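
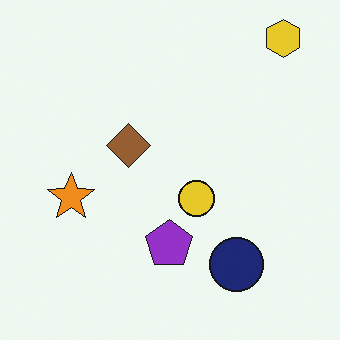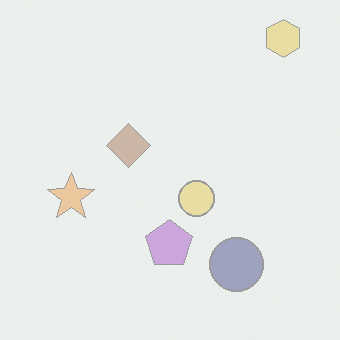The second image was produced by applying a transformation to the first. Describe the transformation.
Given much lower contrast.

Tones are pushed toward mid-grey across the whole image — a global contrast change.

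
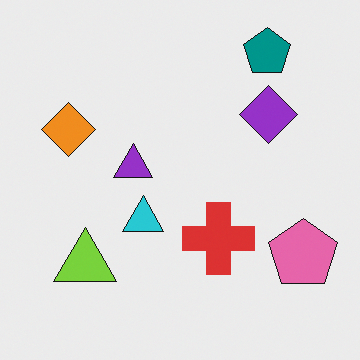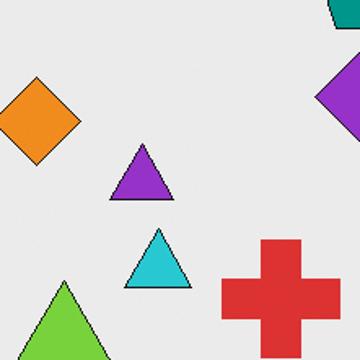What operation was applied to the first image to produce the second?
This is the original image cropped to a noticeably smaller region and rescaled.

The visible shapes are larger and the field of view is narrower; shapes near the original edges may be partly or wholly outside the frame — a crop-and-rescale.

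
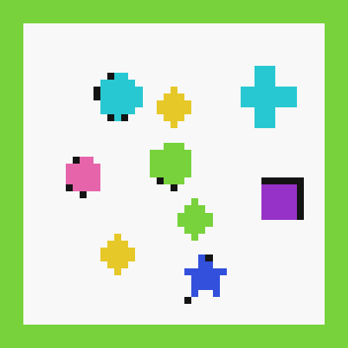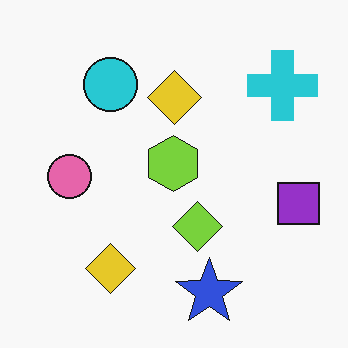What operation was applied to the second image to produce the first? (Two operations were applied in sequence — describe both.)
Moderately pixelated, then framed with a lime border.

Shapes are reduced to large square blocks; fine edges and outlines are lost — a downscale-then-upscale (mosaic) effect. A solid lime frame runs around the edge of the first image, with the content slightly shrunk inside it.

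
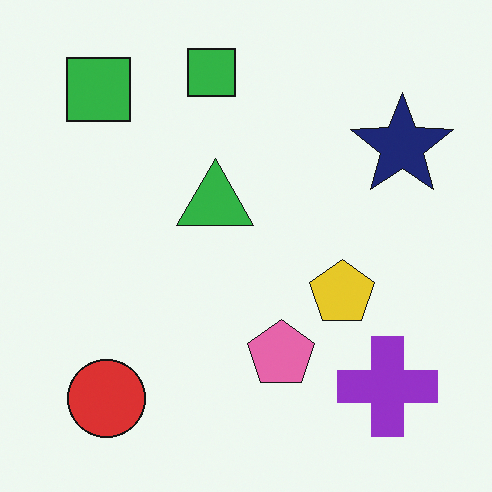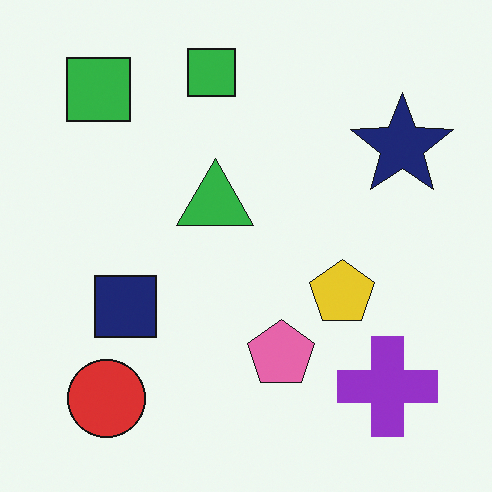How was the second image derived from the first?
Overlaid with an additional navy square.

A navy square appears in the second image that is absent from the first.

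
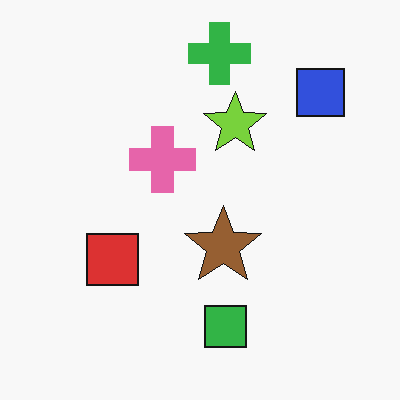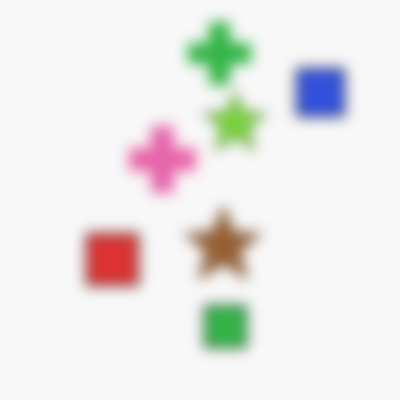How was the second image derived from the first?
The second image is the first strongly gaussian-blurred.

Shape edges and outlines are uniformly softened across the whole image.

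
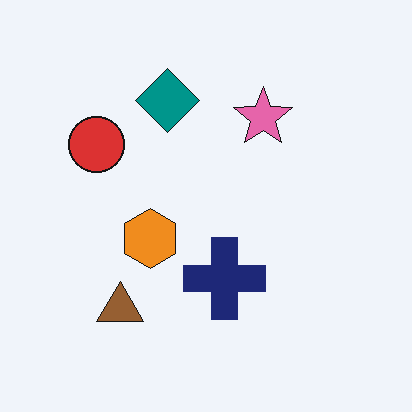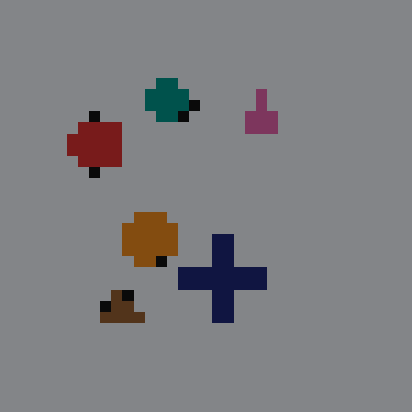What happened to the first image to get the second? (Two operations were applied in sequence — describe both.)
The image was heavily pixelated into large blocks, then substantially darkened.

Shapes are reduced to large square blocks; fine edges and outlines are lost — a downscale-then-upscale (mosaic) effect. Every pixel — background and shapes alike — is uniformly darkened.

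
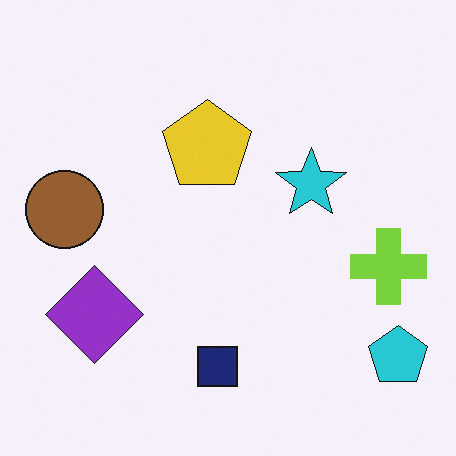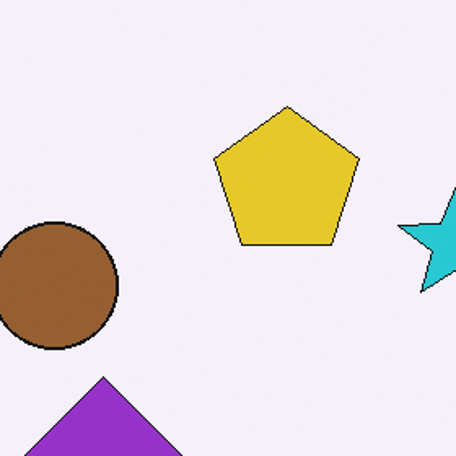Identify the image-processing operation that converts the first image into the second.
This is the original image cropped to a noticeably smaller region and rescaled.

The visible shapes are larger and the field of view is narrower; shapes near the original edges may be partly or wholly outside the frame — a crop-and-rescale.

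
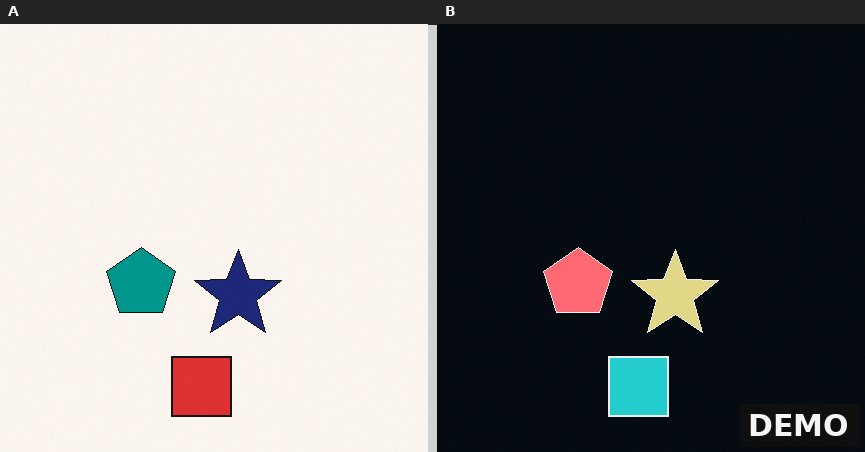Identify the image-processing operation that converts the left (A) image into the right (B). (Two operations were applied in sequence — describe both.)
The image was color-inverted (negative), then watermarked with the text "DEMO" in the lower-right corner.

The light background has become dark and every shape's color is its complement — a photographic negative. A dark label reading "DEMO" appears in the lower-right corner.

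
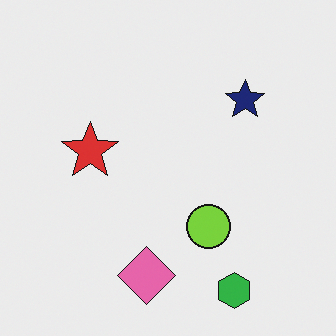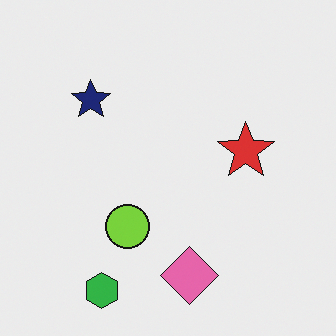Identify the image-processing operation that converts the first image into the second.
The second image is the first flipped horizontally (left ↔ right).

The red star is in the left of the first image and the right of the second — shapes on opposite sides of the vertical midline have swapped in a mirror flip.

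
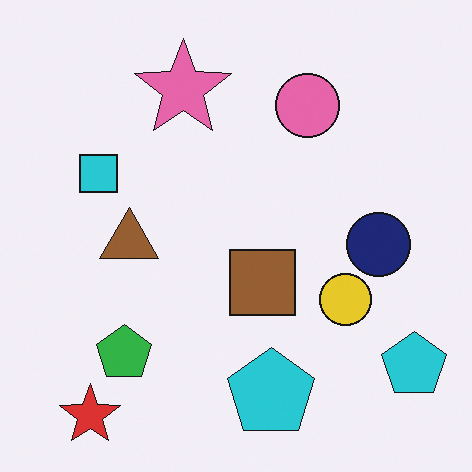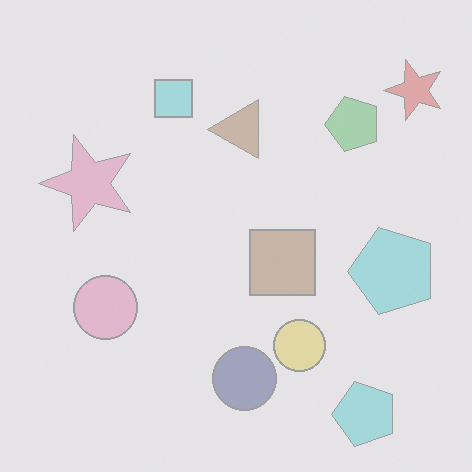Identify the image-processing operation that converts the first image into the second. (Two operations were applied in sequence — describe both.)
The transformation is: transposed (reflected across the top-left ↔ bottom-right diagonal), then washed out (contrast reduced).

Shapes have swapped their row and column positions — what was in the top-right is now in the bottom-left — a diagonal reflection. Tones are pushed toward mid-grey across the whole image — a global contrast change.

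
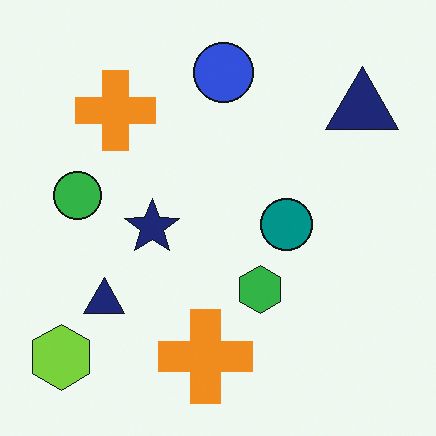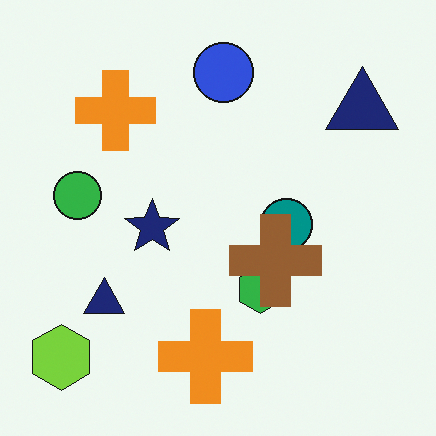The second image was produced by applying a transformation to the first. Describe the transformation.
The transformation is: overlaid with an additional brown cross.

A brown cross appears in the second image that is absent from the first.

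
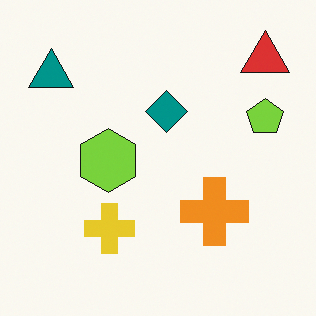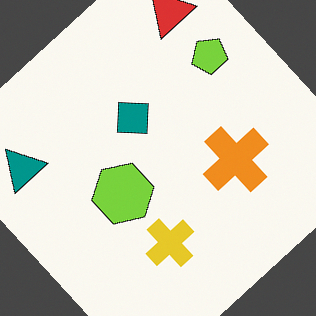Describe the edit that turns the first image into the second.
The transformation is: rotated counter-clockwise by a large amount — several tens of degrees.

Every shape is tilted by the same angle and the image corners show triangular fill wedges — a whole-image rotation by a non-right angle.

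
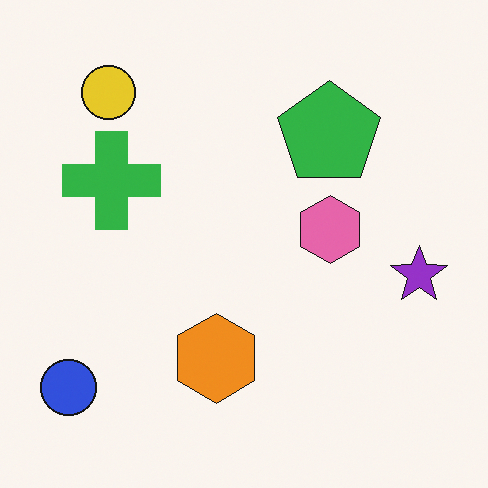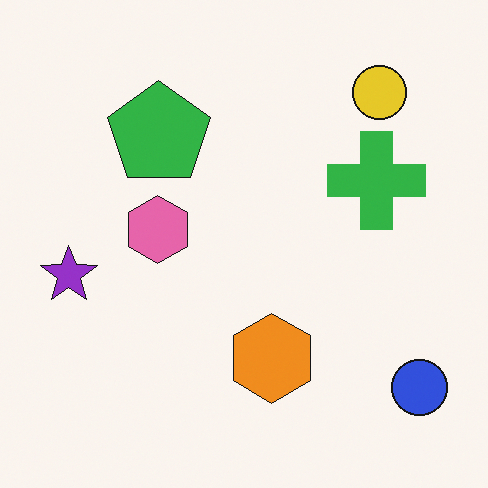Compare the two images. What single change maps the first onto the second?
The image was flipped horizontally (left ↔ right).

The blue circle is in the bottom-left of the first image and the bottom-right of the second — shapes on opposite sides of the vertical midline have swapped in a mirror flip.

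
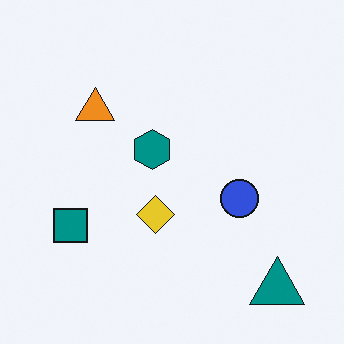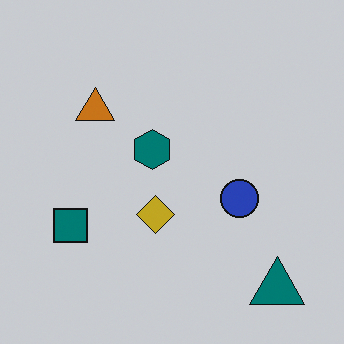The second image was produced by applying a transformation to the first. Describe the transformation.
This is the original image darkened a little.

Every pixel — background and shapes alike — is uniformly darkened.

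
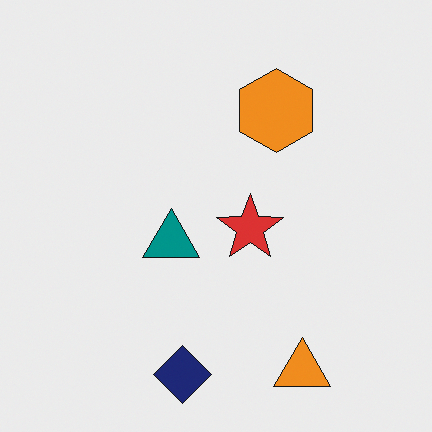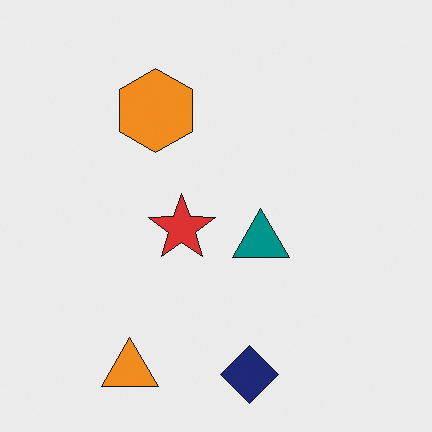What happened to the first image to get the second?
The transformation is: flipped horizontally (left ↔ right).

The orange triangle is in the bottom-right of the first image and the bottom-left of the second — shapes on opposite sides of the vertical midline have swapped in a mirror flip.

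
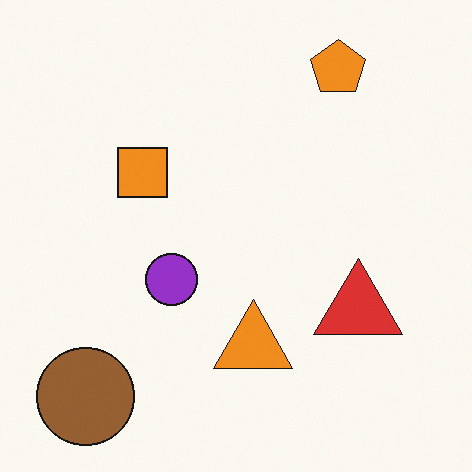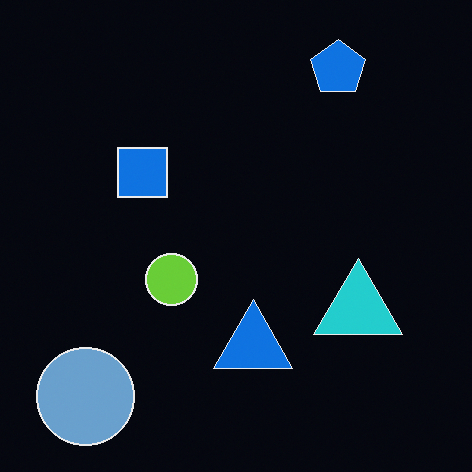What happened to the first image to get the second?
The transformation is: color-inverted (negative).

The light background has become dark and every shape's color is its complement — a photographic negative.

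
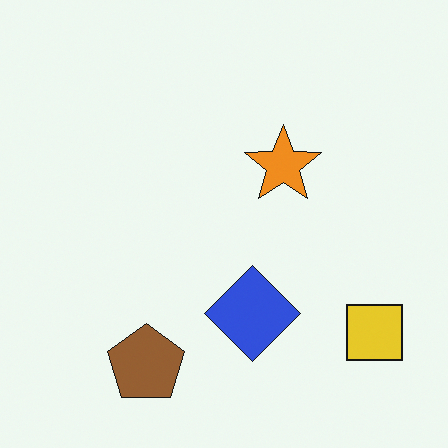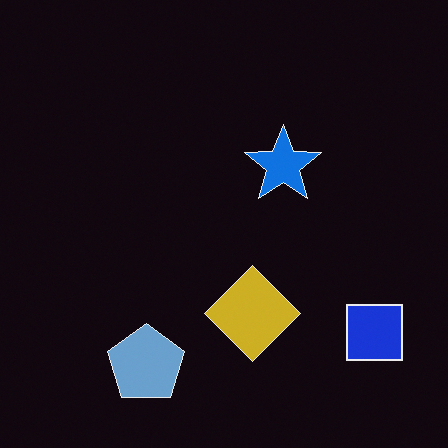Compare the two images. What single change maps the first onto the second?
This is the original image color-inverted (negative).

The light background has become dark and every shape's color is its complement — a photographic negative.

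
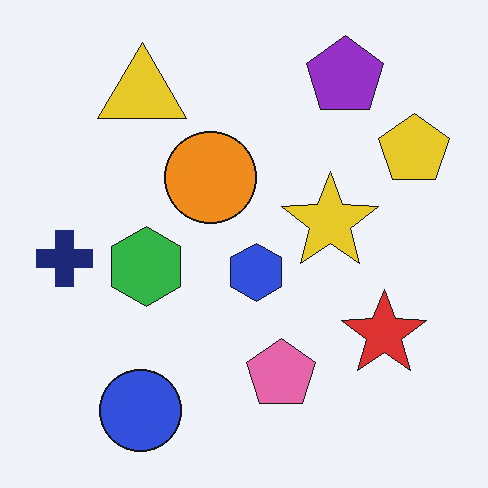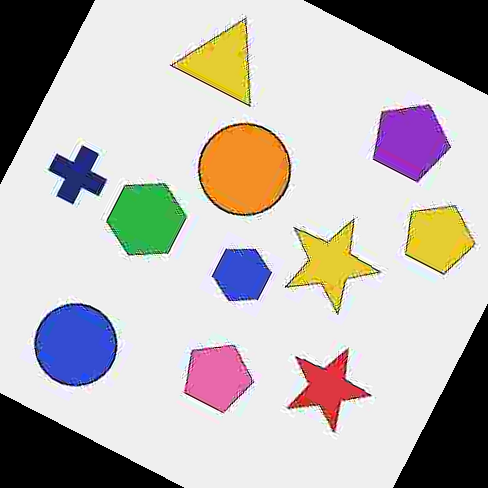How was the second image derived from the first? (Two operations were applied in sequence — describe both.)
This is the original image degraded with heavy JPEG compression, then rotated clockwise by a moderate amount.

Blocky 8×8 compression artifacts appear around shape edges and the flat background shows ringing — characteristic JPEG degradation. Every shape is tilted by the same angle and the image corners show triangular fill wedges — a whole-image rotation by a non-right angle.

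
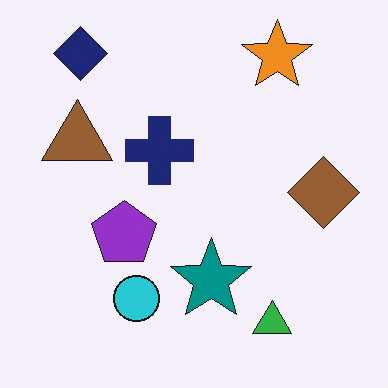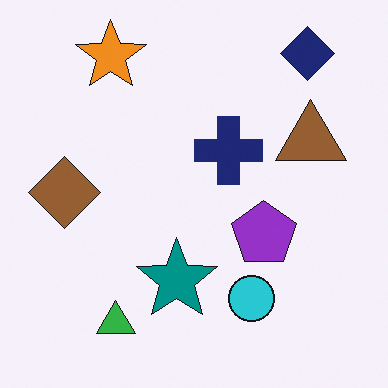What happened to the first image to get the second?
The transformation is: flipped horizontally (left ↔ right).

The brown diamond is in the right of the first image and the left of the second — shapes on opposite sides of the vertical midline have swapped in a mirror flip.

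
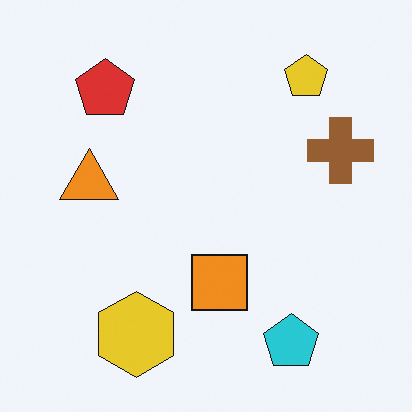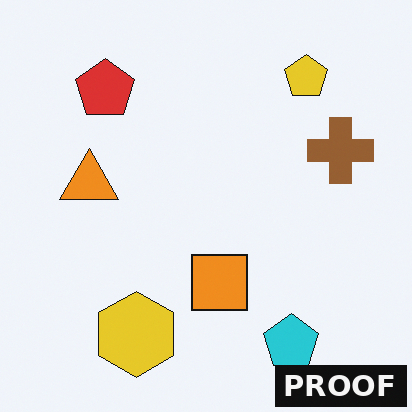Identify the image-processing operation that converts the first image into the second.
The second image is the first watermarked with the text "PROOF" in the lower-right corner.

A dark label reading "PROOF" appears in the lower-right corner.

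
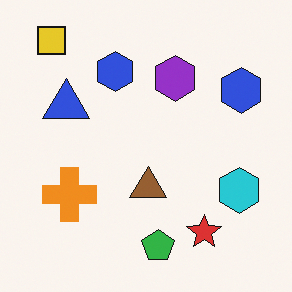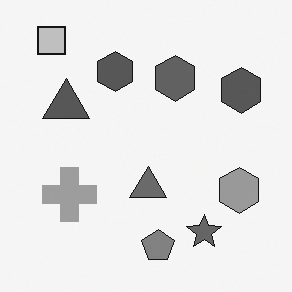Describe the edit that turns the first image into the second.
The transformation is: converted to grayscale.

All color is removed — every shape is now a shade of grey.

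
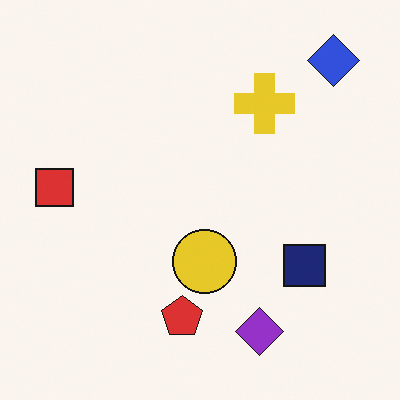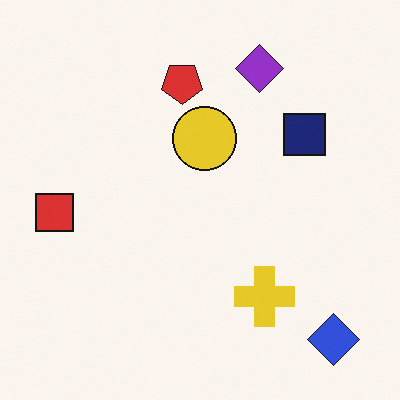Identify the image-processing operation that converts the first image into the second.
The second image is the first flipped vertically (top ↔ bottom).

The blue diamond is in the top-right of the first image and the bottom-right of the second — shapes on opposite sides of the horizontal midline have swapped in a mirror flip.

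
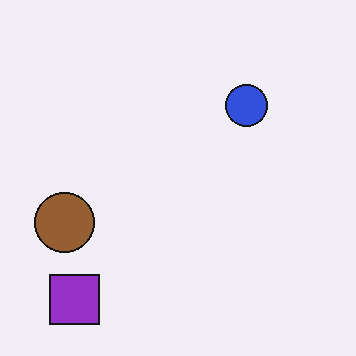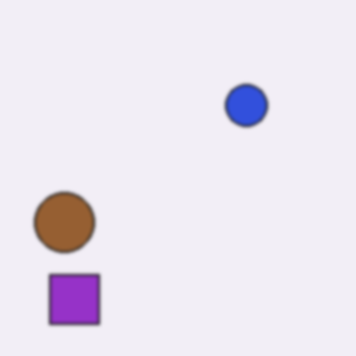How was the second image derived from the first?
This is the original image slightly softened.

Shape edges and outlines are uniformly softened across the whole image.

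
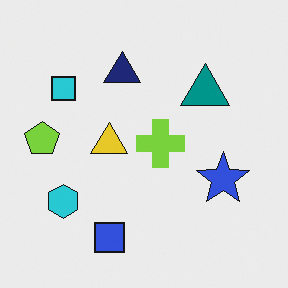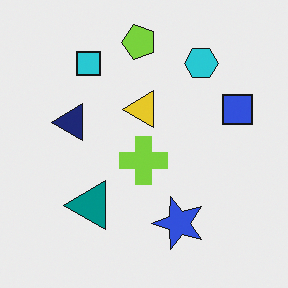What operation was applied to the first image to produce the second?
Transposed (reflected across the top-left ↔ bottom-right diagonal).

Shapes have swapped their row and column positions — what was in the top-right is now in the bottom-left — a diagonal reflection.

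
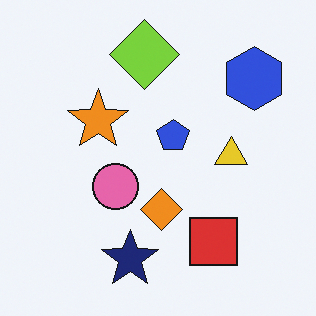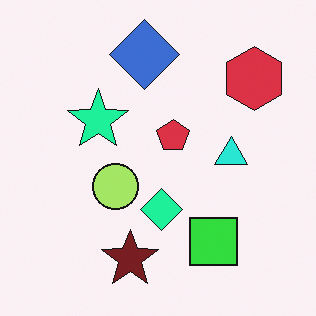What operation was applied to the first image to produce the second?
This is the original image hue-shifted noticeably.

Every shape's color has rotated by the same amount around the hue wheel — a uniform hue shift.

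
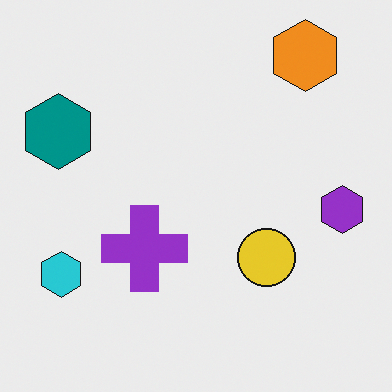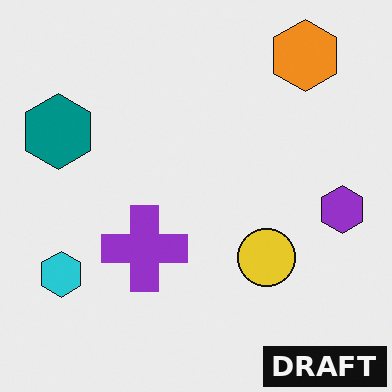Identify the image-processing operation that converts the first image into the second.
This is the original image watermarked with the text "DRAFT" in the lower-right corner.

A dark label reading "DRAFT" appears in the lower-right corner.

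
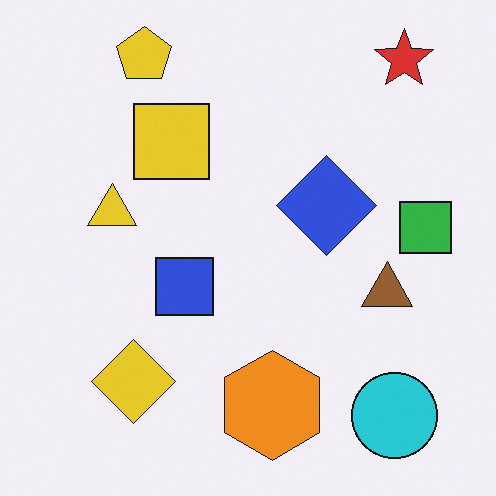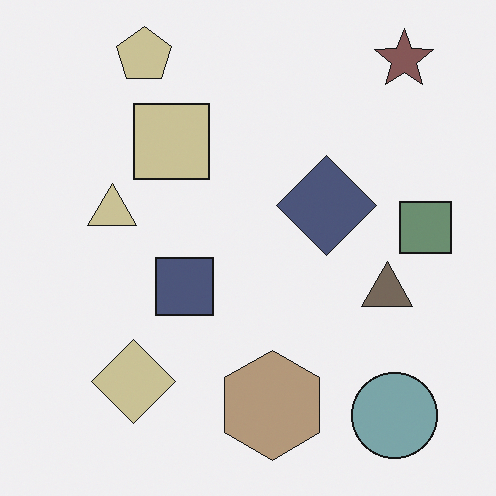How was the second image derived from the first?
The image was made much more muted (saturation change).

All colors are more muted and greyish — a global saturation change.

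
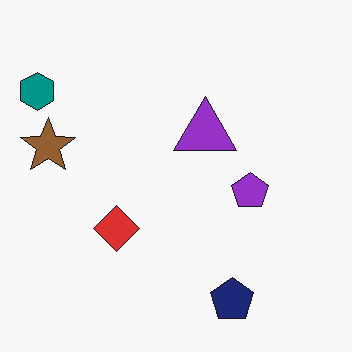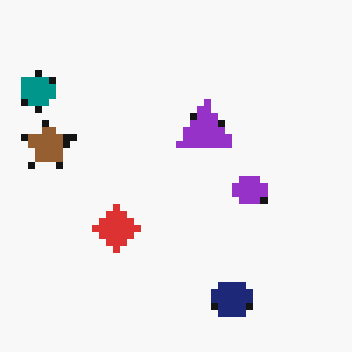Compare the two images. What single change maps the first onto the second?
The image was moderately pixelated.

Shapes are reduced to large square blocks; fine edges and outlines are lost — a downscale-then-upscale (mosaic) effect.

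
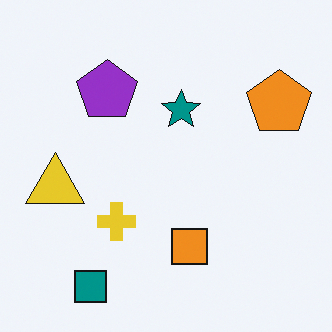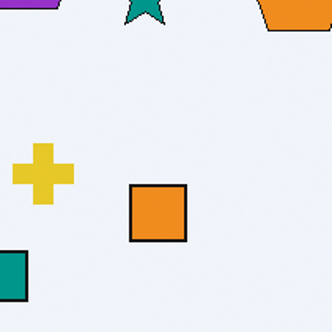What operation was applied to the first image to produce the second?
The image was cropped slightly and scaled back up.

The visible shapes are larger and the field of view is narrower; shapes near the original edges may be partly or wholly outside the frame — a crop-and-rescale.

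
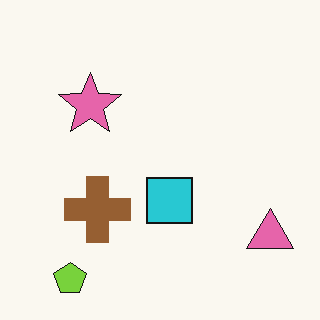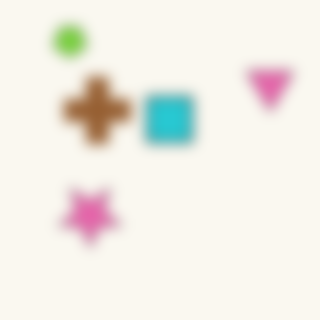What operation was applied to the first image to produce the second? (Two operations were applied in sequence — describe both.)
The image was heavily blurred, then flipped vertically (top ↔ bottom).

Shape edges and outlines are uniformly softened across the whole image. The lime pentagon is in the bottom-left of the first image and the top-left of the second — shapes on opposite sides of the horizontal midline have swapped in a mirror flip.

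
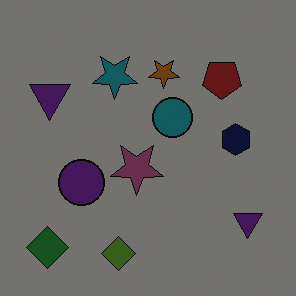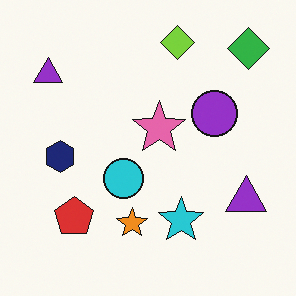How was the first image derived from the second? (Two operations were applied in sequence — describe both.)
The image was rotated 180°, then noticeably darkened.

The green diamond sits in the top-right of the second image and the bottom-left of the first — consistent with a whole-image 180° rotation. Every pixel — background and shapes alike — is uniformly darkened.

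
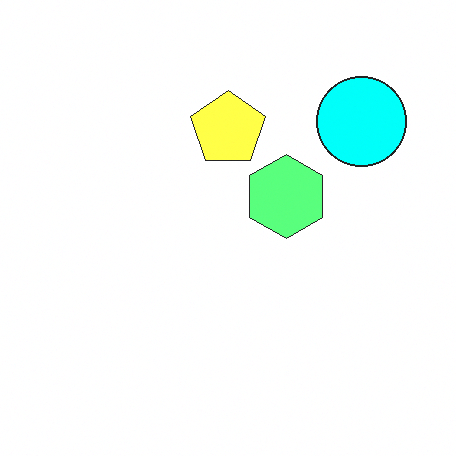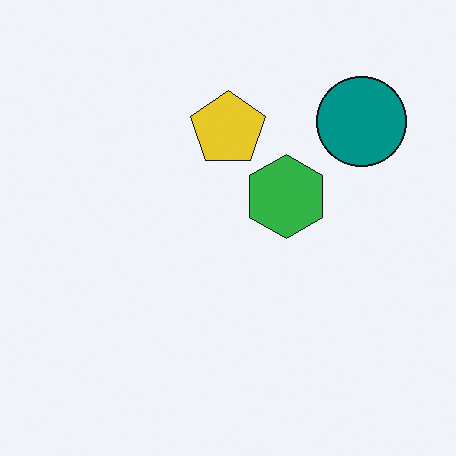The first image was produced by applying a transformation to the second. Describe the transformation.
This is the original image substantially brightened.

Every pixel — background and shapes alike — is uniformly brightened.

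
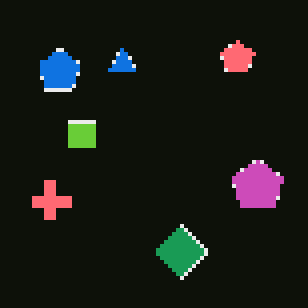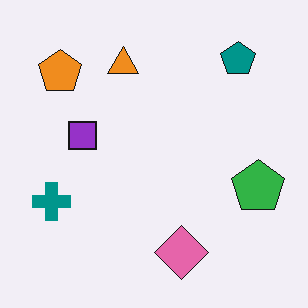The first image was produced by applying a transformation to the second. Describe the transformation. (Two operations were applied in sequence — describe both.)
Lightly pixelated (a mild mosaic effect), then color-inverted (negative).

Shapes are reduced to large square blocks; fine edges and outlines are lost — a downscale-then-upscale (mosaic) effect. The light background has become dark and every shape's color is its complement — a photographic negative.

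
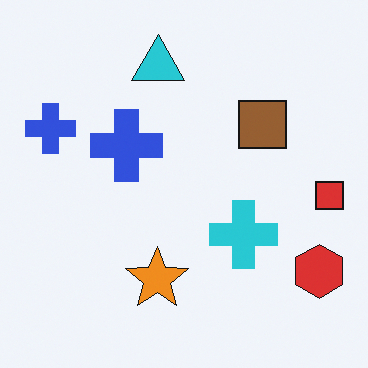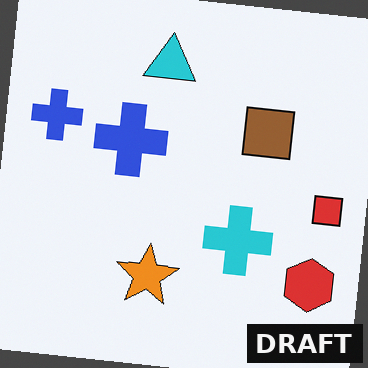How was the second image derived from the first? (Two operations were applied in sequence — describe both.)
The image was rotated clockwise by a slight angle, then watermarked with the text "DRAFT" in the lower-right corner.

Every shape is tilted by the same angle and the image corners show triangular fill wedges — a whole-image rotation by a non-right angle. A dark label reading "DRAFT" appears in the lower-right corner.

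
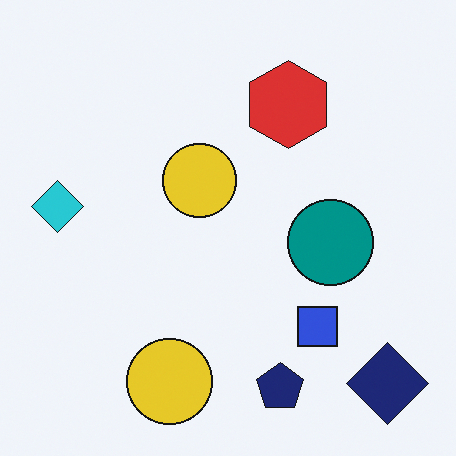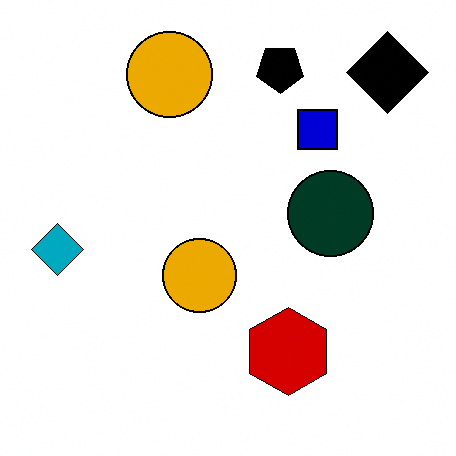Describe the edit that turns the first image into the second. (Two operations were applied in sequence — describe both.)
This is the original image flipped vertically (top ↔ bottom), then boosted in contrast.

The navy pentagon is in the bottom of the first image and the top of the second — shapes on opposite sides of the horizontal midline have swapped in a mirror flip. Tones are pushed away from mid-grey across the whole image — a global contrast change.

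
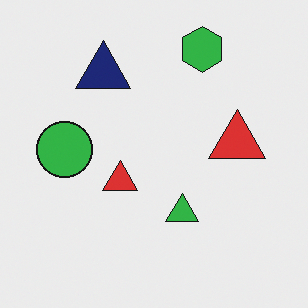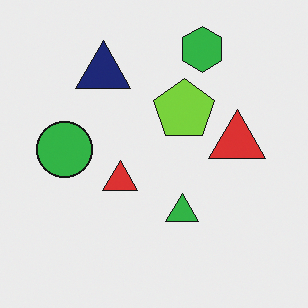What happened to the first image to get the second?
The transformation is: overlaid with an additional lime pentagon.

A lime pentagon appears in the second image that is absent from the first.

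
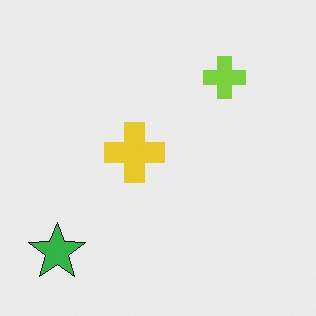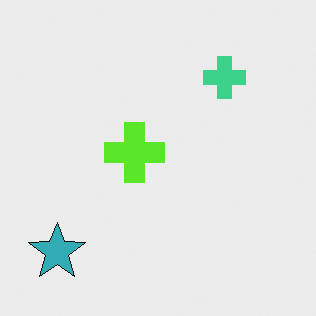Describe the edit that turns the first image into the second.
This is the original image hue-shifted by a small amount.

Every shape's color has rotated by the same amount around the hue wheel — a uniform hue shift.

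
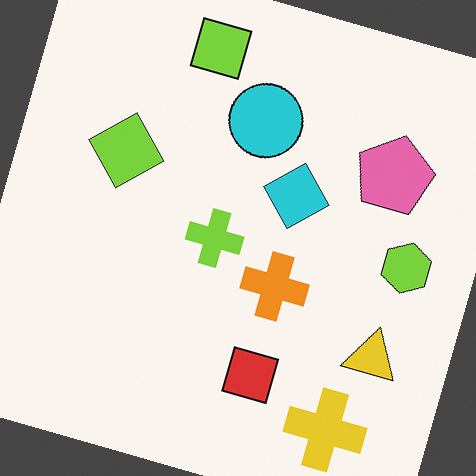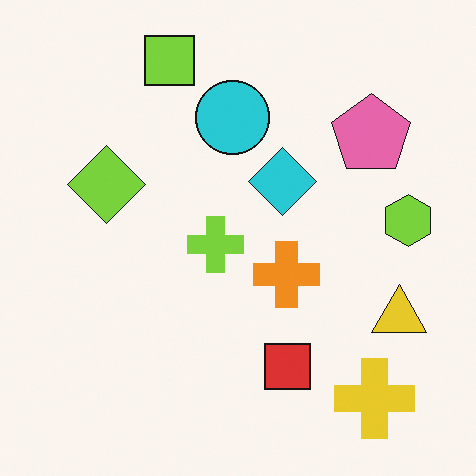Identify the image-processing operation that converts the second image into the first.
The first image is the second rotated clockwise by a moderate amount.

Every shape is tilted by the same angle and the image corners show triangular fill wedges — a whole-image rotation by a non-right angle.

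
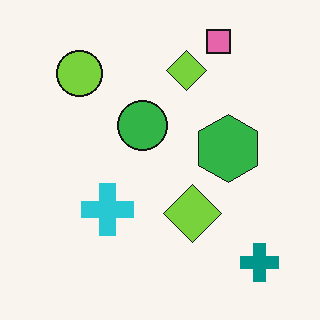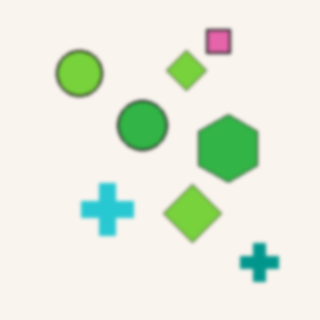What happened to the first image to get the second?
Lightly blurred.

Shape edges and outlines are uniformly softened across the whole image.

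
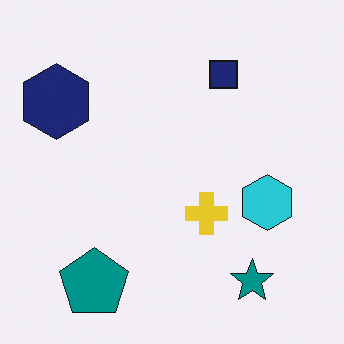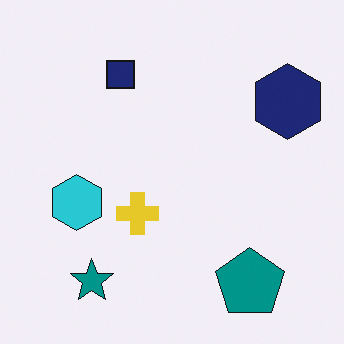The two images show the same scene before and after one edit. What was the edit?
It was flipped horizontally (left ↔ right).

The navy hexagon is in the top-left of the first image and the top-right of the second — shapes on opposite sides of the vertical midline have swapped in a mirror flip.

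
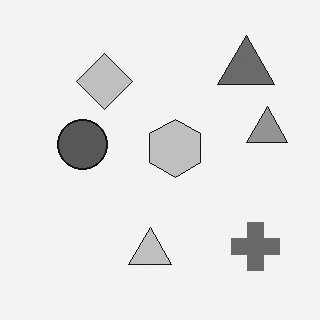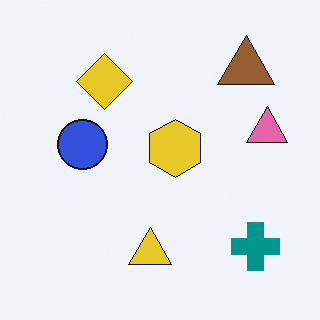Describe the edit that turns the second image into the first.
It was converted to grayscale.

All color is removed — every shape is now a shade of grey.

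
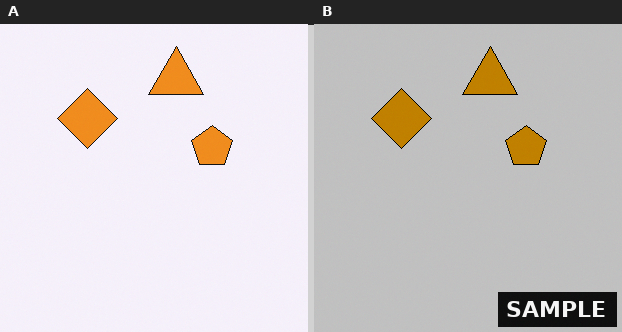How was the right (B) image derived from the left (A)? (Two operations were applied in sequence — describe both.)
It was heavily posterized to just a handful of flat colors, then watermarked with the text "SAMPLE" in the lower-right corner.

Each flat color has snapped to a coarser quantized level — most visibly, the near-white background has dropped to a flat grey. A dark label reading "SAMPLE" appears in the lower-right corner.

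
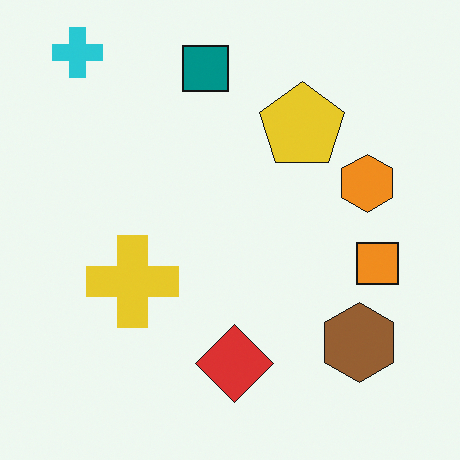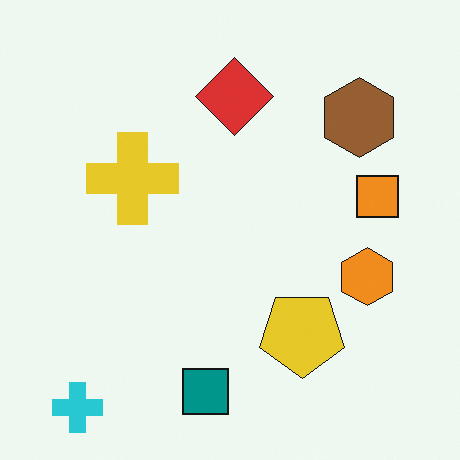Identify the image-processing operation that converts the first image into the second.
The image was flipped vertically (top ↔ bottom).

The cyan cross is in the top-left of the first image and the bottom-left of the second — shapes on opposite sides of the horizontal midline have swapped in a mirror flip.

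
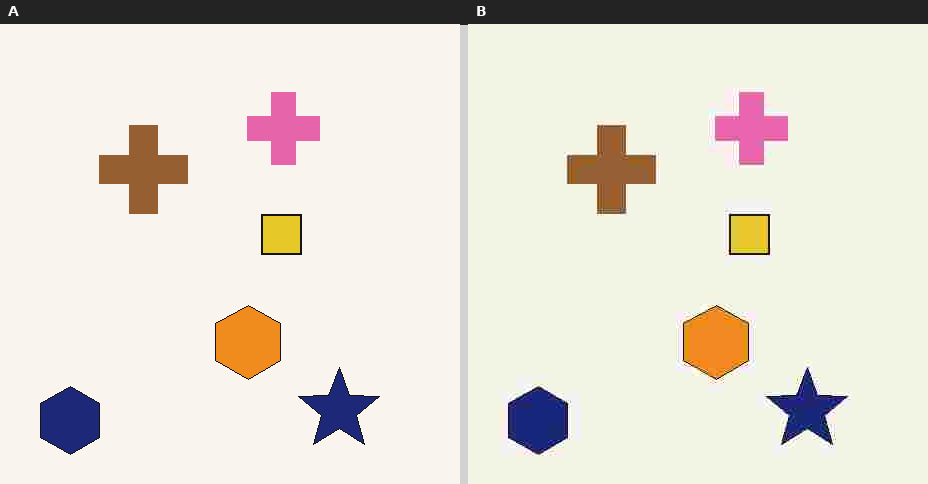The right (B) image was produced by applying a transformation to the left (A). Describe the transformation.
It was degraded with heavy JPEG compression.

Blocky 8×8 compression artifacts appear around shape edges and the flat background shows ringing — characteristic JPEG degradation.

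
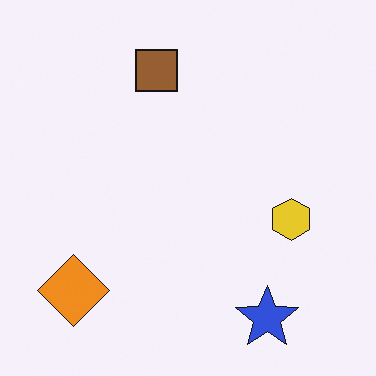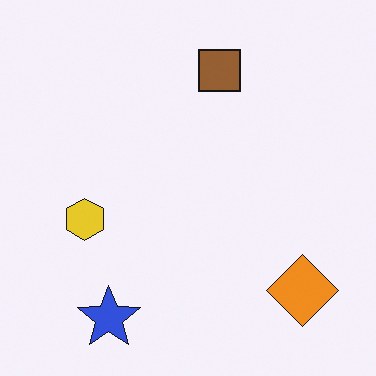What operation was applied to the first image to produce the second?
The image was flipped horizontally (left ↔ right).

The orange diamond is in the bottom-left of the first image and the bottom-right of the second — shapes on opposite sides of the vertical midline have swapped in a mirror flip.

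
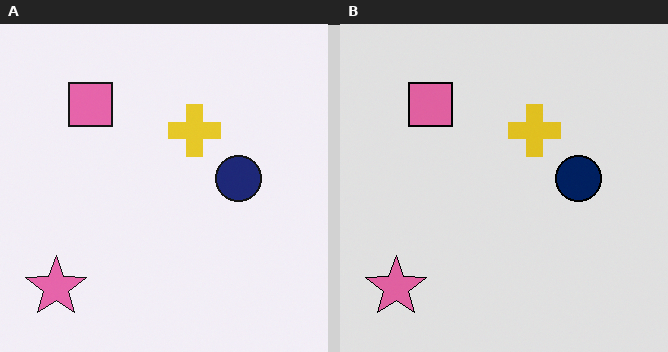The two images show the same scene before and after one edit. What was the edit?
The right (B) image is the left (A) moderately posterized.

Each flat color has snapped to a coarser quantized level — most visibly, the near-white background has dropped to a flat grey.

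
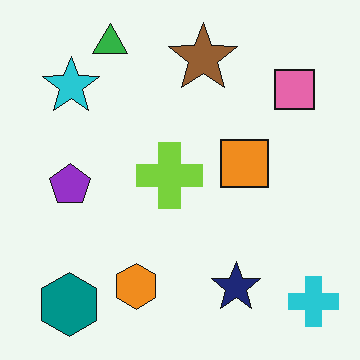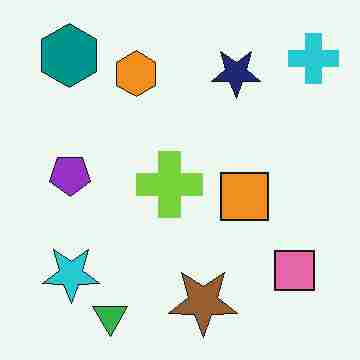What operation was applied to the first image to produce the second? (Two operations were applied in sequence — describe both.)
Flipped vertically (top ↔ bottom), then heavily JPEG-compressed with obvious blocking artifacts.

The green triangle is in the top-left of the first image and the bottom-left of the second — shapes on opposite sides of the horizontal midline have swapped in a mirror flip. Blocky 8×8 compression artifacts appear around shape edges and the flat background shows ringing — characteristic JPEG degradation.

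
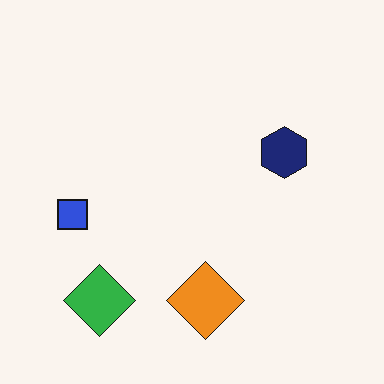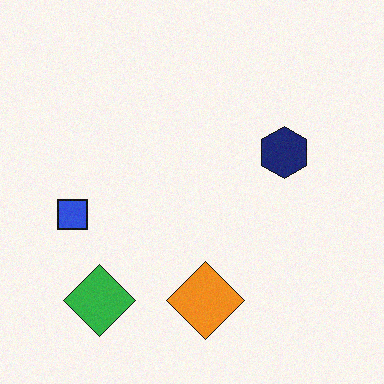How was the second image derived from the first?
Degraded with subtle gaussian noise.

Random speckle covers the whole image, including the flat background.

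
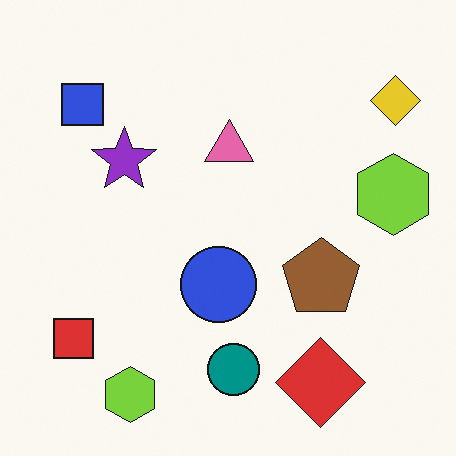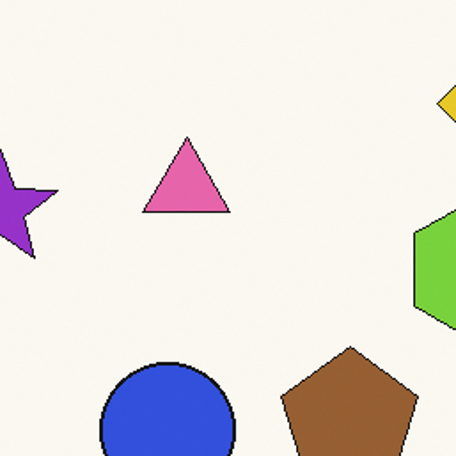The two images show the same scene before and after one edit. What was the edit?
The image was cropped tightly and scaled back up.

The visible shapes are larger and the field of view is narrower; shapes near the original edges may be partly or wholly outside the frame — a crop-and-rescale.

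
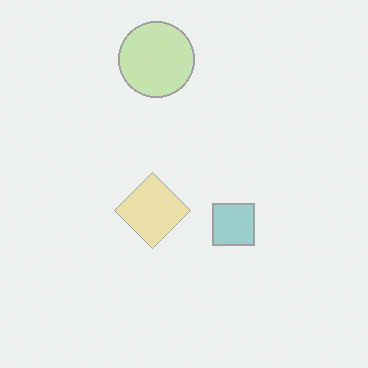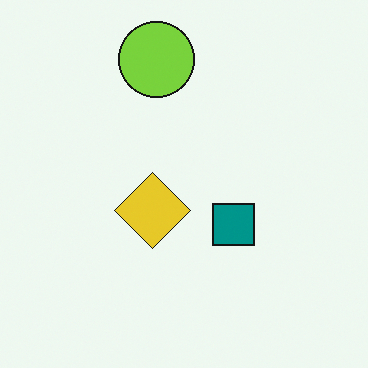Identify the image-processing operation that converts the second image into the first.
The image was washed out (contrast reduced).

Tones are pushed toward mid-grey across the whole image — a global contrast change.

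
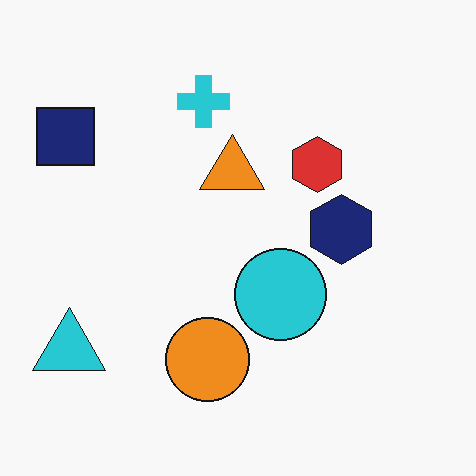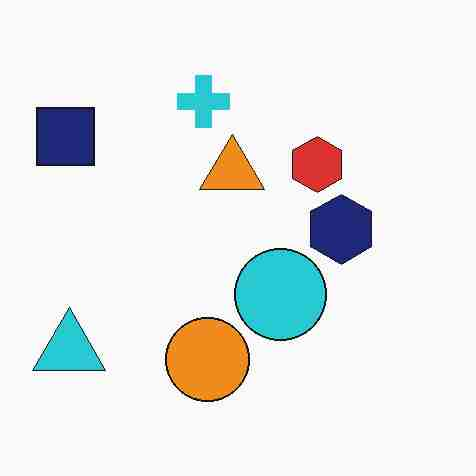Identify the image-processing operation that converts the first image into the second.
The image was degraded with heavy JPEG compression.

Blocky 8×8 compression artifacts appear around shape edges and the flat background shows ringing — characteristic JPEG degradation.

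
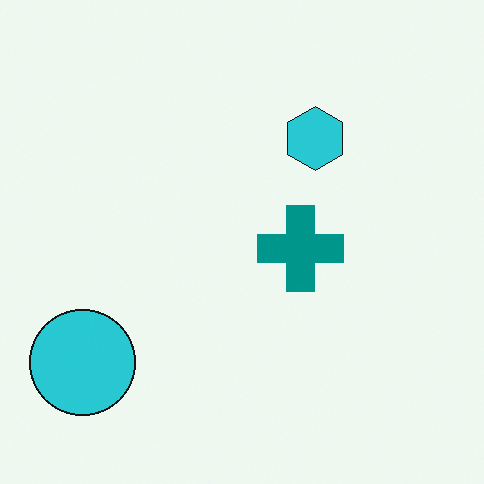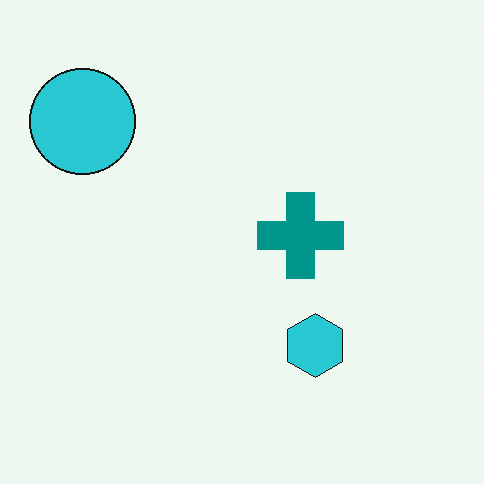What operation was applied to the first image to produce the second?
The image was flipped vertically (top ↔ bottom).

The cyan circle is in the bottom-left of the first image and the top-left of the second — shapes on opposite sides of the horizontal midline have swapped in a mirror flip.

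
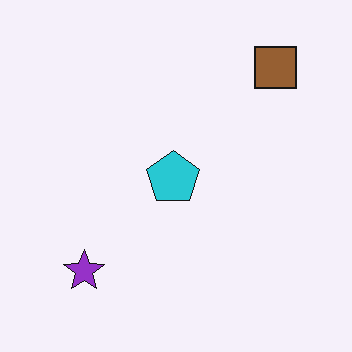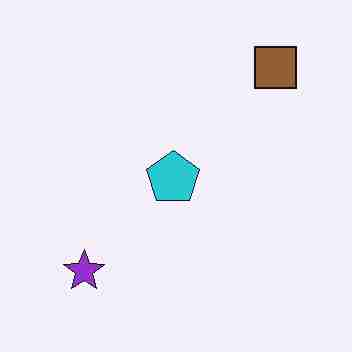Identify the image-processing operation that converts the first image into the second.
The second image is the first degraded with heavy JPEG compression.

Blocky 8×8 compression artifacts appear around shape edges and the flat background shows ringing — characteristic JPEG degradation.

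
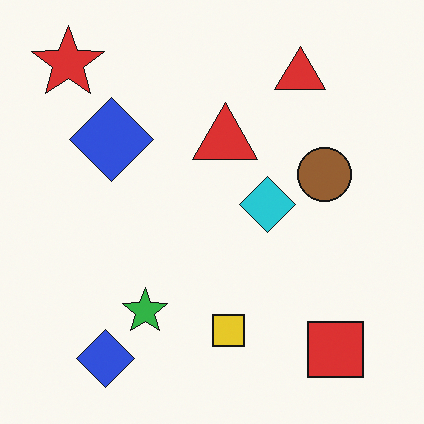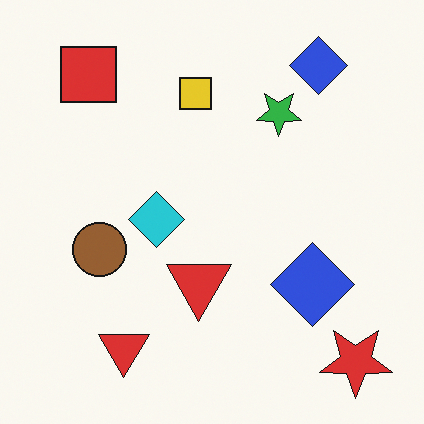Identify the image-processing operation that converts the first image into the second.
The transformation is: rotated 180°.

The red star sits in the top-left of the first image and the bottom-right of the second — consistent with a whole-image 180° rotation.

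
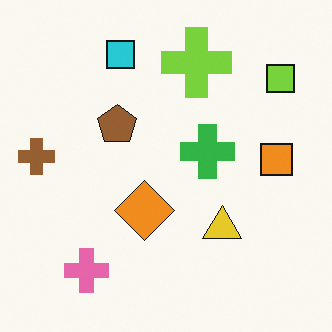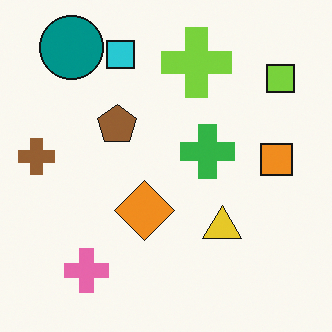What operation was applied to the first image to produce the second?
It was overlaid with an additional teal circle.

A teal circle appears in the second image that is absent from the first.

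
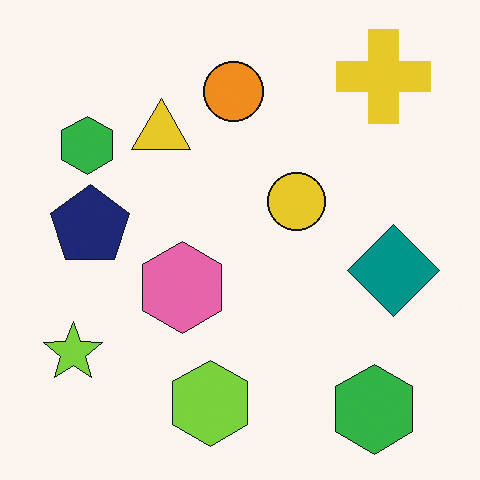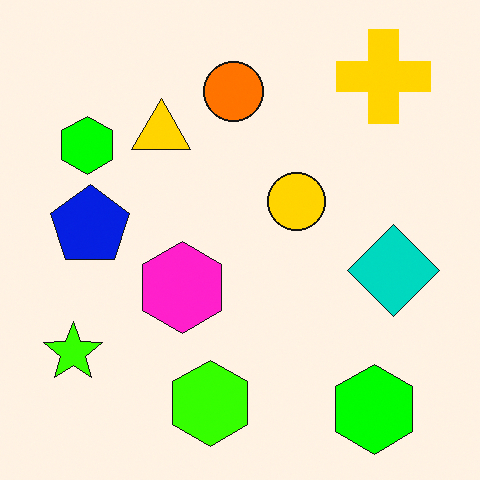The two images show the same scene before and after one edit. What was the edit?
Made much more vivid (saturation change).

All colors are more vivid — a global saturation change.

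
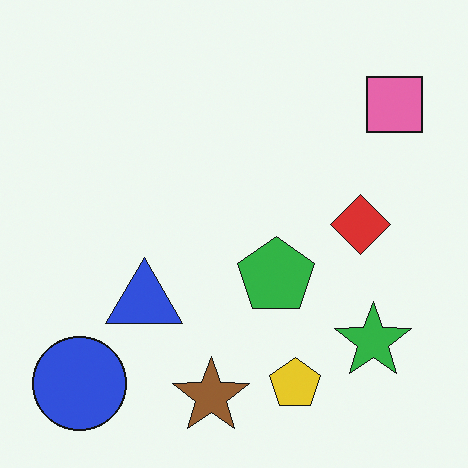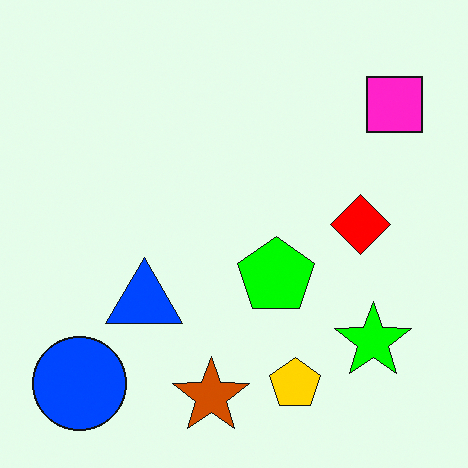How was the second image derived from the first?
It was heavily oversaturated.

All colors are more vivid — a global saturation change.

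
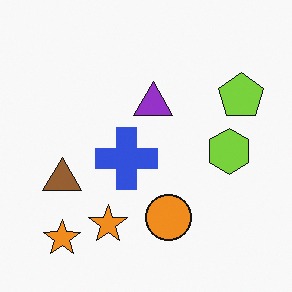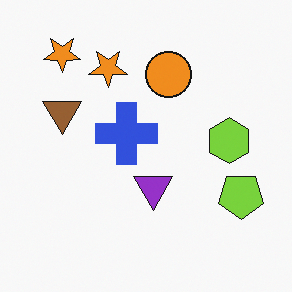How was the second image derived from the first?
The transformation is: flipped vertically (top ↔ bottom).

The orange circle is in the bottom of the first image and the top of the second — shapes on opposite sides of the horizontal midline have swapped in a mirror flip.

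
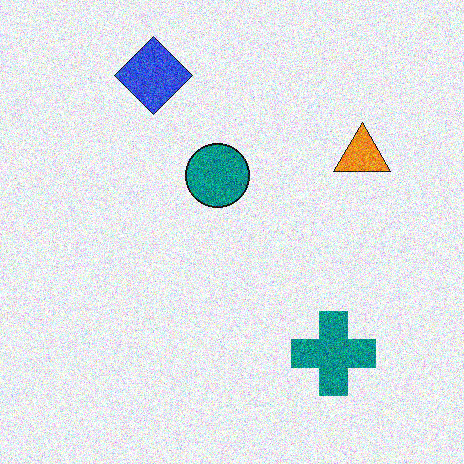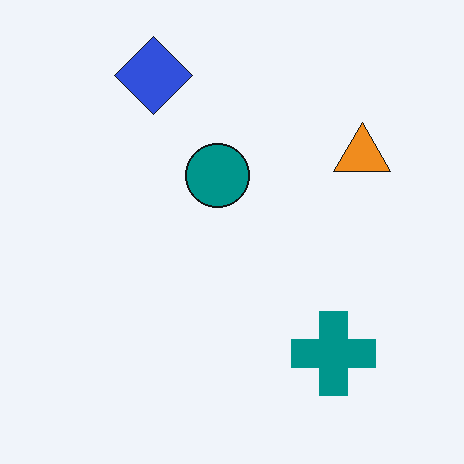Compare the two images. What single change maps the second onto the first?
This is the original image degraded with a thick layer of grain.

Random speckle covers the whole image, including the flat background.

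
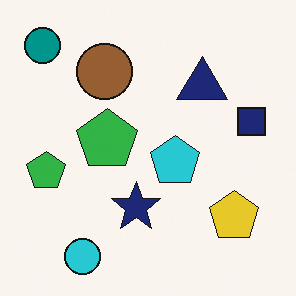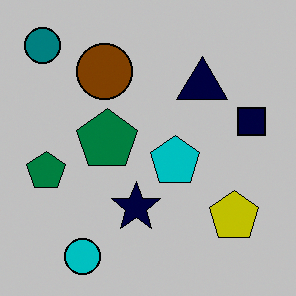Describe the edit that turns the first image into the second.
This is the original image heavily posterized to just a handful of flat colors.

Each flat color has snapped to a coarser quantized level — most visibly, the near-white background has dropped to a flat grey.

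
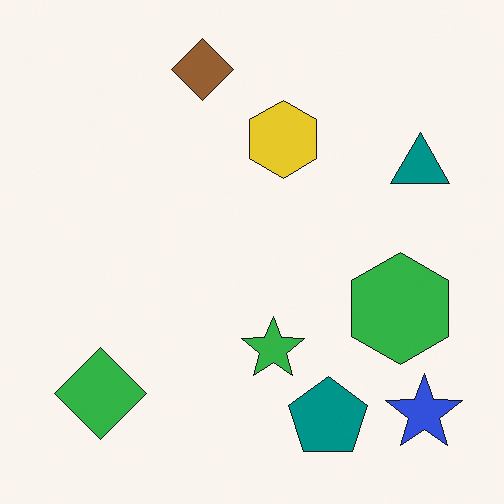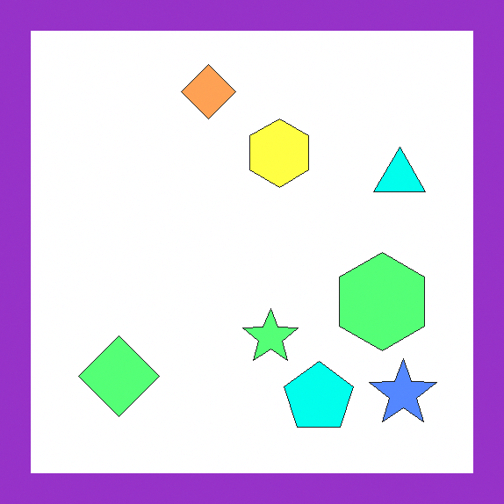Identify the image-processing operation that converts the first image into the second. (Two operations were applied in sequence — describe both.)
This is the original image noticeably brightened, then framed with a purple border.

Every pixel — background and shapes alike — is uniformly brightened. A solid purple frame runs around the edge of the second image, with the content slightly shrunk inside it.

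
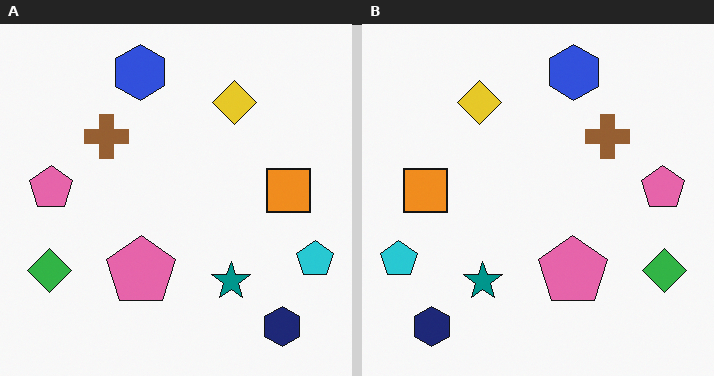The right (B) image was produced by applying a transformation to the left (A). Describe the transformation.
It was flipped horizontally (left ↔ right).

The cyan pentagon is in the bottom-right of the left (A) image and the bottom-left of the right (B) — shapes on opposite sides of the vertical midline have swapped in a mirror flip.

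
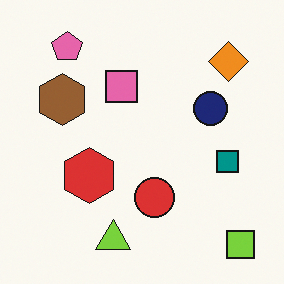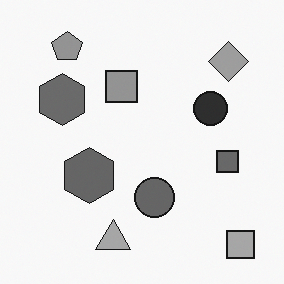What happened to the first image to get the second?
The transformation is: converted to grayscale.

All color is removed — every shape is now a shade of grey.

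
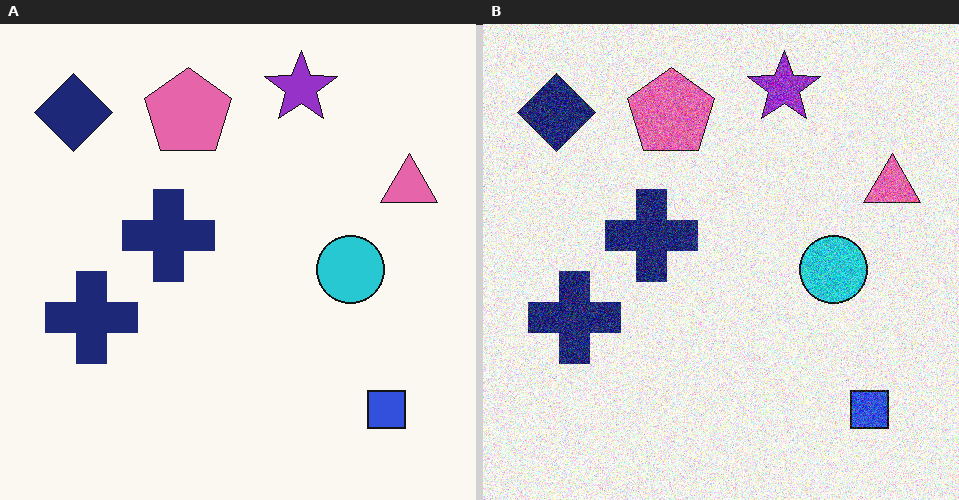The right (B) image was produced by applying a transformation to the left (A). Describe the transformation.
It was degraded with heavy additive noise.

Random speckle covers the whole image, including the flat background.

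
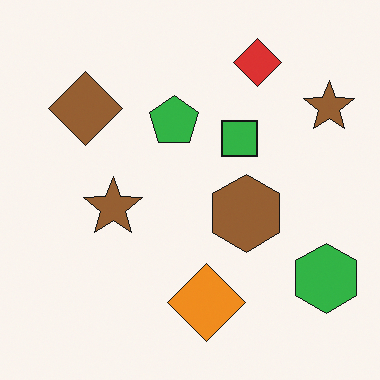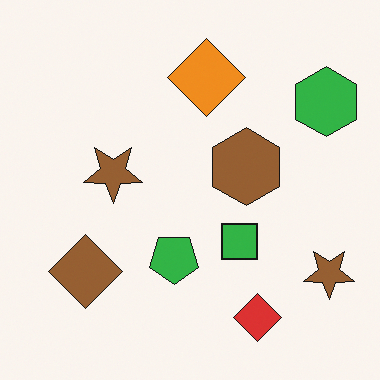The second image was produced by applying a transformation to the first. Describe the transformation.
The transformation is: flipped vertically (top ↔ bottom).

The red diamond is in the top-right of the first image and the bottom-right of the second — shapes on opposite sides of the horizontal midline have swapped in a mirror flip.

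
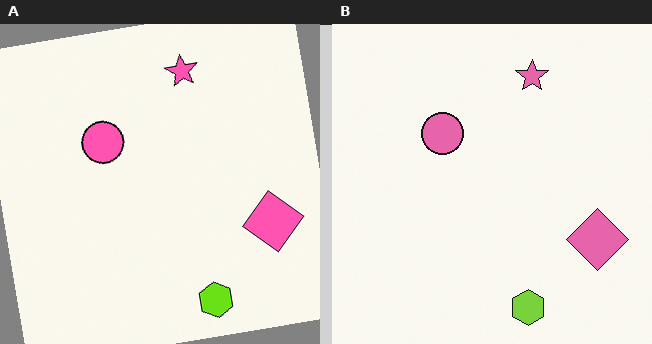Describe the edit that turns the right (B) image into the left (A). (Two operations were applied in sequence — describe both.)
Slightly oversaturated, then rotated counter-clockwise by a slight angle.

All colors are more vivid — a global saturation change. Every shape is tilted by the same angle and the image corners show triangular fill wedges — a whole-image rotation by a non-right angle.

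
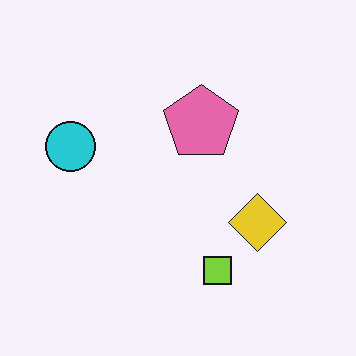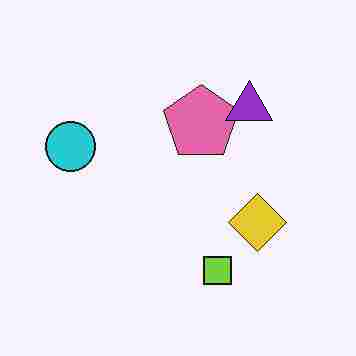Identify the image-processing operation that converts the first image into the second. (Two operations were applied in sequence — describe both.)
The second image is the first degraded with heavy JPEG compression, then overlaid with an additional purple triangle.

Blocky 8×8 compression artifacts appear around shape edges and the flat background shows ringing — characteristic JPEG degradation. A purple triangle appears in the second image that is absent from the first.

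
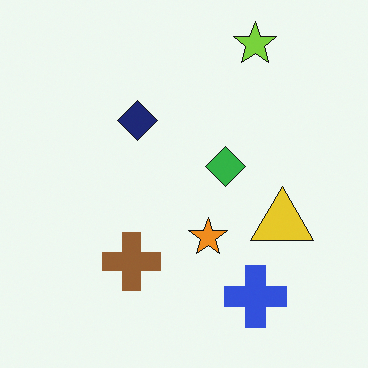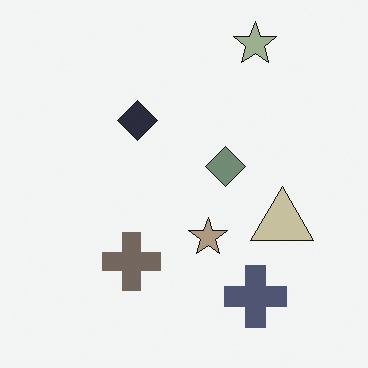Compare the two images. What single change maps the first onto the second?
It was made much more muted (saturation change).

All colors are more muted and greyish — a global saturation change.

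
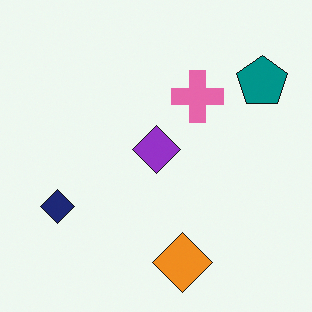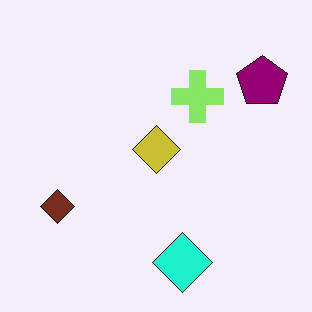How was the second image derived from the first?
The image was hue-shifted by a moderate amount.

Every shape's color has rotated by the same amount around the hue wheel — a uniform hue shift.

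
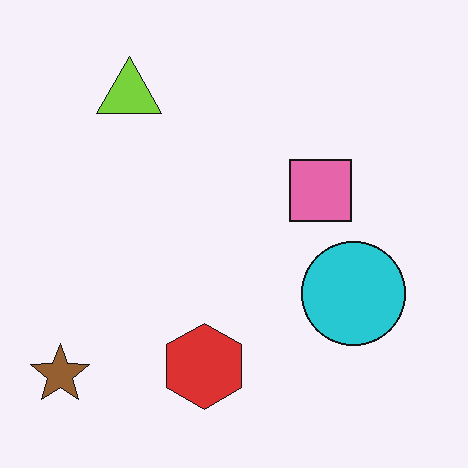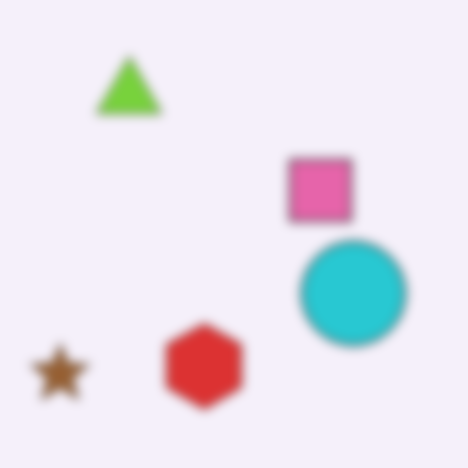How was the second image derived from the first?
The second image is the first heavily blurred.

Shape edges and outlines are uniformly softened across the whole image.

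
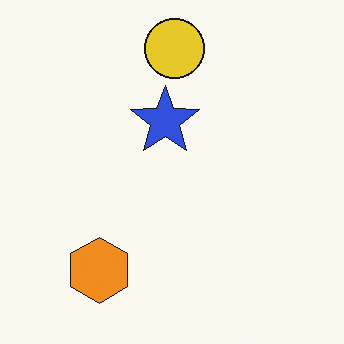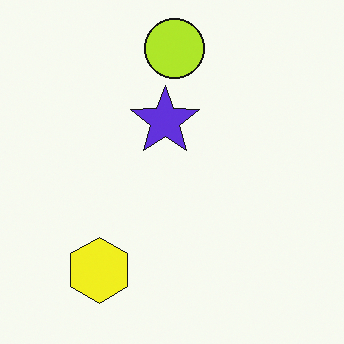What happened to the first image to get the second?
Hue-shifted slightly.

Every shape's color has rotated by the same amount around the hue wheel — a uniform hue shift.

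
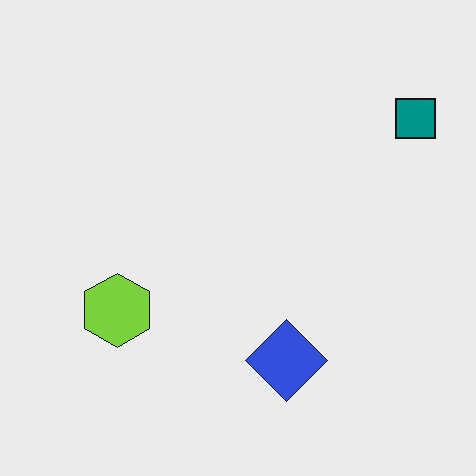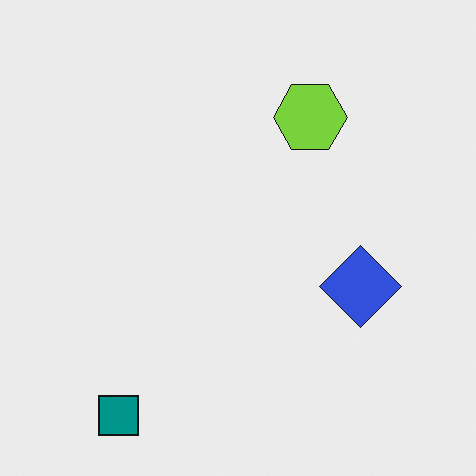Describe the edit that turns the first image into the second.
This is the original image transposed (reflected across the top-left ↔ bottom-right diagonal).

Shapes have swapped their row and column positions — what was in the top-right is now in the bottom-left — a diagonal reflection.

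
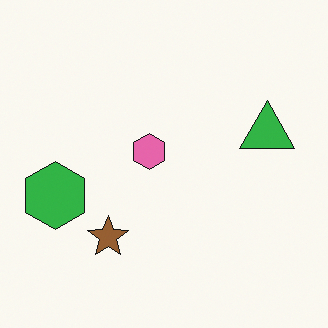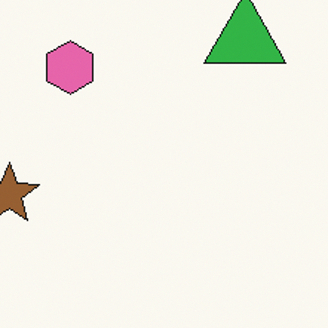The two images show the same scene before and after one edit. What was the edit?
Cropped to a modestly smaller region and rescaled.

The visible shapes are larger and the field of view is narrower; shapes near the original edges may be partly or wholly outside the frame — a crop-and-rescale.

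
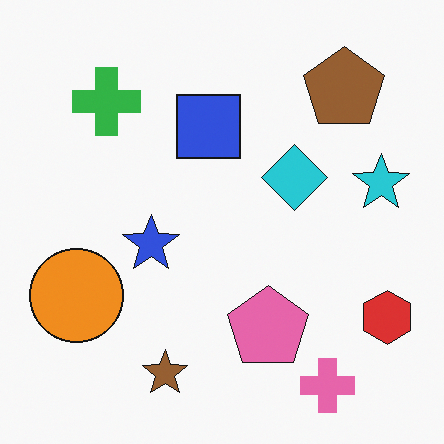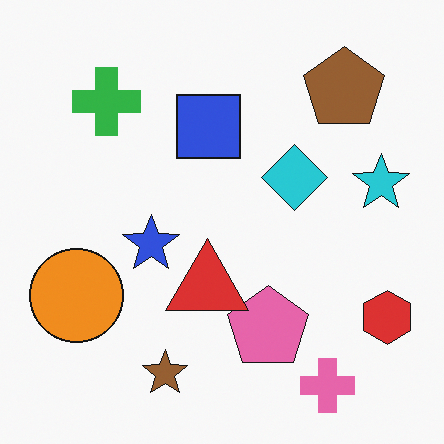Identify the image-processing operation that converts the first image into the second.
It was overlaid with an additional red triangle.

A red triangle appears in the second image that is absent from the first.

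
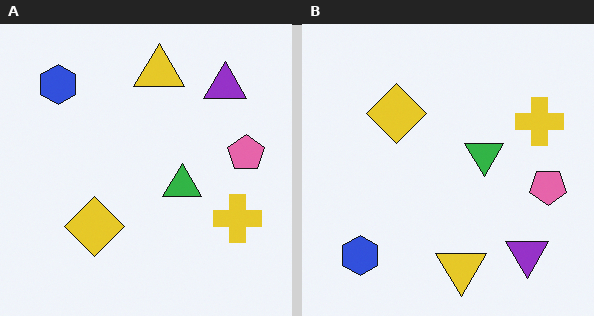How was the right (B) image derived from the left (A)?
The right (B) image is the left (A) flipped vertically (top ↔ bottom).

The yellow triangle is in the top of the left (A) image and the bottom of the right (B) — shapes on opposite sides of the horizontal midline have swapped in a mirror flip.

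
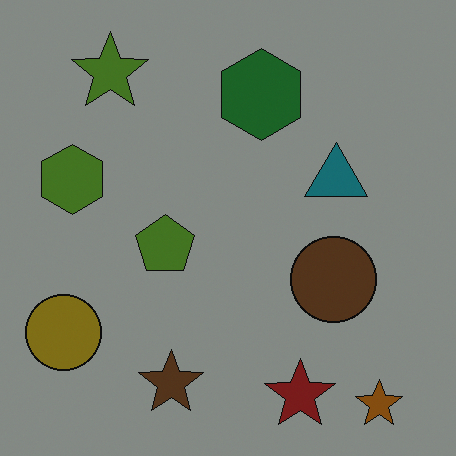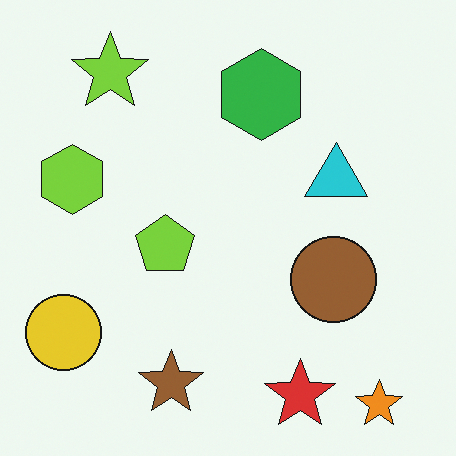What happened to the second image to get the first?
The image was substantially darkened.

Every pixel — background and shapes alike — is uniformly darkened.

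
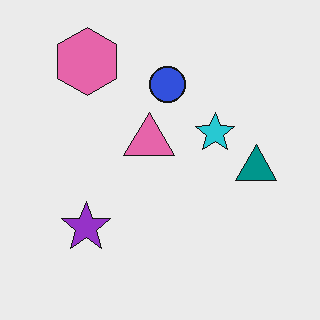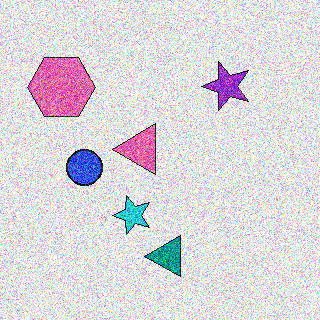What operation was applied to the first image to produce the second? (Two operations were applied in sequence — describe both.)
The image was degraded with strong gaussian noise, then transposed (reflected across the top-left ↔ bottom-right diagonal).

Random speckle covers the whole image, including the flat background. Shapes have swapped their row and column positions — what was in the top-right is now in the bottom-left — a diagonal reflection.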